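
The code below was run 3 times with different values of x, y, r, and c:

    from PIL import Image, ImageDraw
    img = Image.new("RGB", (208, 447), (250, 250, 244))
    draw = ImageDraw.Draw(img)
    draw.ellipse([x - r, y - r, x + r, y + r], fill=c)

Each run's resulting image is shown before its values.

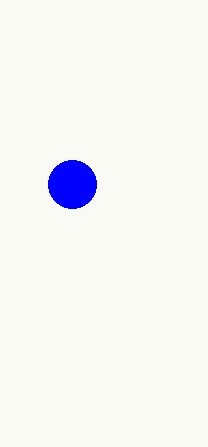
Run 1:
x = 72
y = 184
r = 24
c = 'blue'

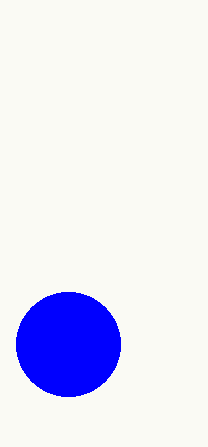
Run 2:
x = 68, y = 344, r = 52, c = 'blue'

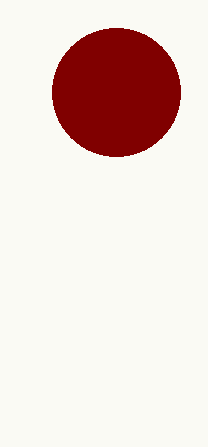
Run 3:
x = 116
y = 92
r = 64
c = 'maroon'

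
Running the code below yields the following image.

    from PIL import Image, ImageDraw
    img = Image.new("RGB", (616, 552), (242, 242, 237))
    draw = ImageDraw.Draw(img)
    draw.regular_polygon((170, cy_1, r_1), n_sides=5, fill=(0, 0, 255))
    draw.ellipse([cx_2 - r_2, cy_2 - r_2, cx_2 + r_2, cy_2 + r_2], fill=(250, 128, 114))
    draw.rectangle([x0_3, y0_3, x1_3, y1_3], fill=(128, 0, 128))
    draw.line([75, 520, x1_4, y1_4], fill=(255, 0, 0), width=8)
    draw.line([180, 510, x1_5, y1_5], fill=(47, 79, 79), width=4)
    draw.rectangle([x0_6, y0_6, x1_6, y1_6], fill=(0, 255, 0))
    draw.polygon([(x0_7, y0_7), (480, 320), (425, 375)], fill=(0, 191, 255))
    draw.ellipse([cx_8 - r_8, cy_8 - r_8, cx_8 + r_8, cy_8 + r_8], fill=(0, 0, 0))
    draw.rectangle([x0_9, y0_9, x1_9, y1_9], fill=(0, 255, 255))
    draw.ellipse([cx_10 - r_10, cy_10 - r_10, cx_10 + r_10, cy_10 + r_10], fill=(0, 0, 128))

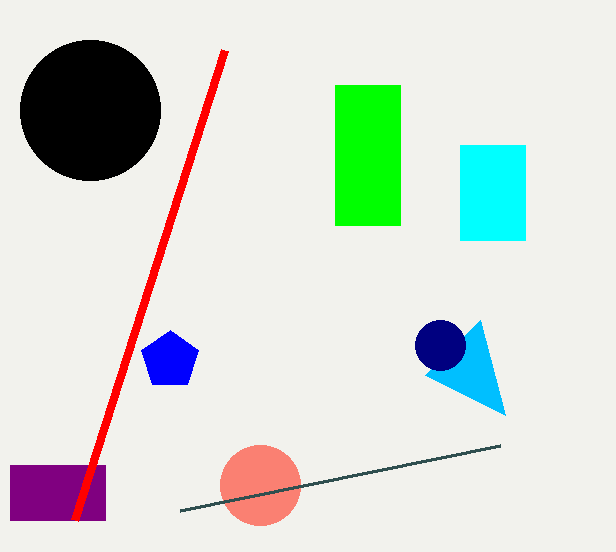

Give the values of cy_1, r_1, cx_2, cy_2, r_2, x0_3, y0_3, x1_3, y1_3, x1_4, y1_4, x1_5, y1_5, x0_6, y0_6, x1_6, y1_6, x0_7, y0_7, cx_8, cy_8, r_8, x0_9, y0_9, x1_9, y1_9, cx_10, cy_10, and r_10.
cy_1 = 360, r_1 = 30, cx_2 = 260, cy_2 = 485, r_2 = 40, x0_3 = 10, y0_3 = 465, x1_3 = 105, y1_3 = 520, x1_4 = 225, y1_4 = 50, x1_5 = 500, y1_5 = 445, x0_6 = 335, y0_6 = 85, x1_6 = 400, y1_6 = 225, x0_7 = 505, y0_7 = 415, cx_8 = 90, cy_8 = 110, r_8 = 70, x0_9 = 460, y0_9 = 145, x1_9 = 525, y1_9 = 240, cx_10 = 440, cy_10 = 345, r_10 = 25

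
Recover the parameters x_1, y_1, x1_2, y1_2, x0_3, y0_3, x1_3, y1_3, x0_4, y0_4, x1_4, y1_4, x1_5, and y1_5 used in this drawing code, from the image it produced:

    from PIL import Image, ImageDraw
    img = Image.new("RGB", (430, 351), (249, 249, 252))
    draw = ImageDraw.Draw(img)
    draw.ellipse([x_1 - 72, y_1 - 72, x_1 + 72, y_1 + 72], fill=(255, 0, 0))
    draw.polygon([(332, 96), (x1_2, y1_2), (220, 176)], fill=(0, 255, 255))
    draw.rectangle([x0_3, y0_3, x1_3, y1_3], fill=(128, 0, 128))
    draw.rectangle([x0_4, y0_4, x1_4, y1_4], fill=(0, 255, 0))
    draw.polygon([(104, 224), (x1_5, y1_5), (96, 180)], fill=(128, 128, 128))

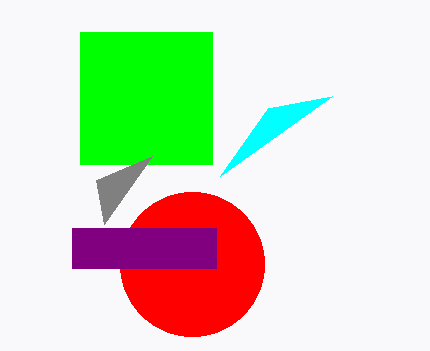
x_1 = 192, y_1 = 264, x1_2 = 268, y1_2 = 108, x0_3 = 72, y0_3 = 228, x1_3 = 216, y1_3 = 268, x0_4 = 80, y0_4 = 32, x1_4 = 212, y1_4 = 164, x1_5 = 152, y1_5 = 156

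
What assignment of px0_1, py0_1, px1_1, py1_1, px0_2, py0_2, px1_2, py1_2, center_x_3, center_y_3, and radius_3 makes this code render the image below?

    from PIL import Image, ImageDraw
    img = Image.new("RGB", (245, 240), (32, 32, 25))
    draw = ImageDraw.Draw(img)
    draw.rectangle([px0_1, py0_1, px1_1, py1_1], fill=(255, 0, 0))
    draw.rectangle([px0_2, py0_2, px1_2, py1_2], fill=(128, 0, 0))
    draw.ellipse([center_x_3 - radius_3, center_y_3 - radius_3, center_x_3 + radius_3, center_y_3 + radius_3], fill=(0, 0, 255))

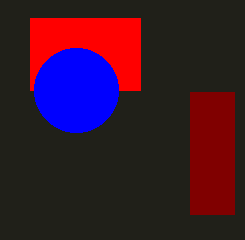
px0_1 = 30
py0_1 = 18
px1_1 = 140
py1_1 = 90
px0_2 = 190
py0_2 = 92
px1_2 = 234
py1_2 = 214
center_x_3 = 76
center_y_3 = 90
radius_3 = 42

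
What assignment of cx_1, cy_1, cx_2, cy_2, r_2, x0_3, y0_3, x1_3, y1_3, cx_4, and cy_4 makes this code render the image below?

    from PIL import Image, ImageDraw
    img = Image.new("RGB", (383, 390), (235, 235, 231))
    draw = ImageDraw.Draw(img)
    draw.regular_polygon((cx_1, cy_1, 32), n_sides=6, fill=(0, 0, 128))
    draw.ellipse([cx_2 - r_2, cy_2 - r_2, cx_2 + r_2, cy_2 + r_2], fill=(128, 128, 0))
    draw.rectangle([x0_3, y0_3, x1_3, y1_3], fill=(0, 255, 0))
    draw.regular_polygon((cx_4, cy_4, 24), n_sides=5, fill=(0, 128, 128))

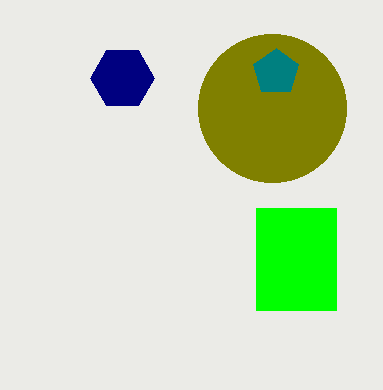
cx_1 = 122; cy_1 = 78; cx_2 = 272; cy_2 = 108; r_2 = 74; x0_3 = 256; y0_3 = 208; x1_3 = 336; y1_3 = 310; cx_4 = 276; cy_4 = 72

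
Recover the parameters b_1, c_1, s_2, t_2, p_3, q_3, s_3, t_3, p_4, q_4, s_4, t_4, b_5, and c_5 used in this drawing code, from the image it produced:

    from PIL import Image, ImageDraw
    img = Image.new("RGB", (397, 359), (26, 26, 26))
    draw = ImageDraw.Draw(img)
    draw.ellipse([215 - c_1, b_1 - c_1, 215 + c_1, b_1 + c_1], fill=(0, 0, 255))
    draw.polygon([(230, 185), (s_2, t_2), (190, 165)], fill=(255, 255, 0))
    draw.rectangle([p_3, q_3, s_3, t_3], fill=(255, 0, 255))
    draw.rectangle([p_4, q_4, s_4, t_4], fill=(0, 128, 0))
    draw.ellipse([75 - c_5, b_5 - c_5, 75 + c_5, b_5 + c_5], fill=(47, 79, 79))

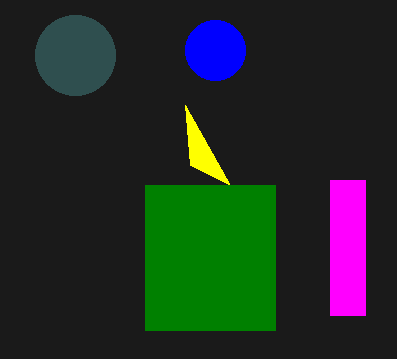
b_1 = 50, c_1 = 30, s_2 = 185, t_2 = 105, p_3 = 330, q_3 = 180, s_3 = 365, t_3 = 315, p_4 = 145, q_4 = 185, s_4 = 275, t_4 = 330, b_5 = 55, c_5 = 40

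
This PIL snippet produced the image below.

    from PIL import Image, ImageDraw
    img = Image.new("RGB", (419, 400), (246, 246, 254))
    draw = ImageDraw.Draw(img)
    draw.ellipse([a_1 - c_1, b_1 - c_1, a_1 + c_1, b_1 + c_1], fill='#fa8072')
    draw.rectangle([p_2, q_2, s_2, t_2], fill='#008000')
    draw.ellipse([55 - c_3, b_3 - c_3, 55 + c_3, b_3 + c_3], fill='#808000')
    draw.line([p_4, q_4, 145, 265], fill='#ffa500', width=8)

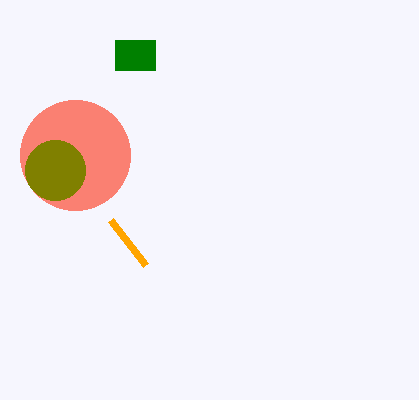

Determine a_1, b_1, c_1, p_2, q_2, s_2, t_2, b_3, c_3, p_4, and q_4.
a_1 = 75, b_1 = 155, c_1 = 55, p_2 = 115, q_2 = 40, s_2 = 155, t_2 = 70, b_3 = 170, c_3 = 30, p_4 = 110, q_4 = 220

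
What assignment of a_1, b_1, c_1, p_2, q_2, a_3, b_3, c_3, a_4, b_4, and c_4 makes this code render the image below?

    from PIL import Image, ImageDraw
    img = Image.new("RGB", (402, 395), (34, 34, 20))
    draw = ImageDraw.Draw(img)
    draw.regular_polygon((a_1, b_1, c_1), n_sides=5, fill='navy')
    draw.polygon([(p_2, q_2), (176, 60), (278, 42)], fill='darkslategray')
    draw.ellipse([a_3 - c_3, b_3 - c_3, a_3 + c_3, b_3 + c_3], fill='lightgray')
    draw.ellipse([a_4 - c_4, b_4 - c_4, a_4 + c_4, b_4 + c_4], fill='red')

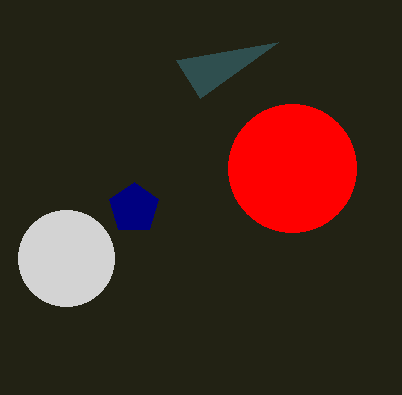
a_1 = 134
b_1 = 208
c_1 = 26
p_2 = 200
q_2 = 98
a_3 = 66
b_3 = 258
c_3 = 48
a_4 = 292
b_4 = 168
c_4 = 64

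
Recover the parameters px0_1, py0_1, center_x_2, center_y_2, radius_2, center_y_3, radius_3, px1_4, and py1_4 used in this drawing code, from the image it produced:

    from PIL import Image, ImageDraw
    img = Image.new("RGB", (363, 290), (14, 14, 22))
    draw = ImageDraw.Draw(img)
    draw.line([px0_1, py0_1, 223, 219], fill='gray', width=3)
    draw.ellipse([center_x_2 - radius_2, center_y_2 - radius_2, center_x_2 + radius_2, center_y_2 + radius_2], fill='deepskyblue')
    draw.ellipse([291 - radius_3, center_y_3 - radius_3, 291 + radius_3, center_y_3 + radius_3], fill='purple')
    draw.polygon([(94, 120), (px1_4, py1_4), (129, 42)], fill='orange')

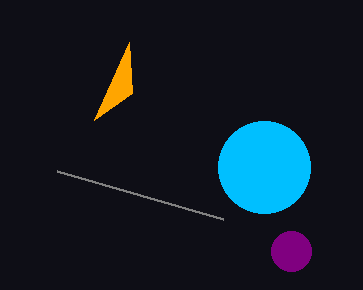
px0_1 = 57, py0_1 = 171, center_x_2 = 264, center_y_2 = 167, radius_2 = 46, center_y_3 = 251, radius_3 = 20, px1_4 = 132, py1_4 = 93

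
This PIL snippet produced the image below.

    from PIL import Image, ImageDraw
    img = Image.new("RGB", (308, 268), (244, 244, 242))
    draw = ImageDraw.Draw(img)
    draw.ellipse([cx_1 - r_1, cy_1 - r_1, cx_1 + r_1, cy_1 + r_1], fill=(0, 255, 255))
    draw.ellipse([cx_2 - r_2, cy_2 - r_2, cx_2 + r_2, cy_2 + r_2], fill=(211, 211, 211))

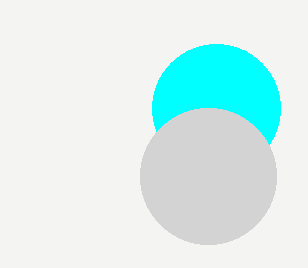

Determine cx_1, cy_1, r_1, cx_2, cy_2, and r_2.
cx_1 = 216; cy_1 = 108; r_1 = 64; cx_2 = 208; cy_2 = 176; r_2 = 68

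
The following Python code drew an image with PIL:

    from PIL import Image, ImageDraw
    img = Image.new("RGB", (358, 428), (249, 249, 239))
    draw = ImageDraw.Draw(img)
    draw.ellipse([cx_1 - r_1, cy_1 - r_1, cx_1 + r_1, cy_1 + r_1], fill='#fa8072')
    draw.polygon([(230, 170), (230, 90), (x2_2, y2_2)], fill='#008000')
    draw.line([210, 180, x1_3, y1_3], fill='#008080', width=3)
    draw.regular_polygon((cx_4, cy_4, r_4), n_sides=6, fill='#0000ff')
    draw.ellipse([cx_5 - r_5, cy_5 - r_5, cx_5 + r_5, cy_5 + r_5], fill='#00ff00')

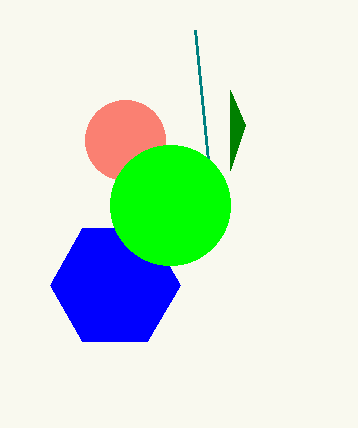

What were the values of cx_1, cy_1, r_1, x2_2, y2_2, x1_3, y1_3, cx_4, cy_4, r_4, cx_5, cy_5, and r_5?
cx_1 = 125, cy_1 = 140, r_1 = 40, x2_2 = 245, y2_2 = 125, x1_3 = 195, y1_3 = 30, cx_4 = 115, cy_4 = 285, r_4 = 65, cx_5 = 170, cy_5 = 205, r_5 = 60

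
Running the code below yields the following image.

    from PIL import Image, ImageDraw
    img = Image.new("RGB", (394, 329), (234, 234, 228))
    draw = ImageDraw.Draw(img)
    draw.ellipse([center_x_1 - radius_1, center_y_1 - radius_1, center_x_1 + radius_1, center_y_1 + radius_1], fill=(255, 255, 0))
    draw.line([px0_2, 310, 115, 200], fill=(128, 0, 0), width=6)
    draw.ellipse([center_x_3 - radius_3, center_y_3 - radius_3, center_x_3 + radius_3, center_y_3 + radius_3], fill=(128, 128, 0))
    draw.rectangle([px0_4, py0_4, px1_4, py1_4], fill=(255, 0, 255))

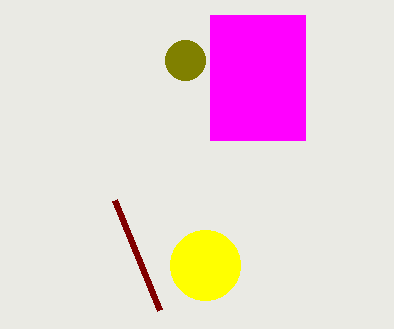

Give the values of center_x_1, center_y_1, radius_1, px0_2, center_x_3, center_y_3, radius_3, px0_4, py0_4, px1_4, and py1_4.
center_x_1 = 205
center_y_1 = 265
radius_1 = 35
px0_2 = 160
center_x_3 = 185
center_y_3 = 60
radius_3 = 20
px0_4 = 210
py0_4 = 15
px1_4 = 305
py1_4 = 140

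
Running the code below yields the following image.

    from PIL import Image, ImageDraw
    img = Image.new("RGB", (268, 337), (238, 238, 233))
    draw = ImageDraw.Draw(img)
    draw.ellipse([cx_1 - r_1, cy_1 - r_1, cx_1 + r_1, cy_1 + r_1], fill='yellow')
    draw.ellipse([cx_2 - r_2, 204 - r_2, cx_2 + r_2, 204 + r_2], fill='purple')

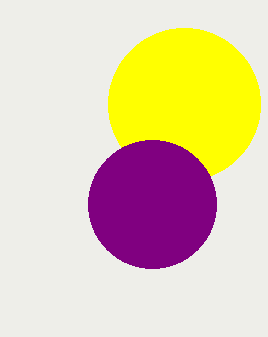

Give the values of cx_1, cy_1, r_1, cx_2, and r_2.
cx_1 = 184
cy_1 = 104
r_1 = 76
cx_2 = 152
r_2 = 64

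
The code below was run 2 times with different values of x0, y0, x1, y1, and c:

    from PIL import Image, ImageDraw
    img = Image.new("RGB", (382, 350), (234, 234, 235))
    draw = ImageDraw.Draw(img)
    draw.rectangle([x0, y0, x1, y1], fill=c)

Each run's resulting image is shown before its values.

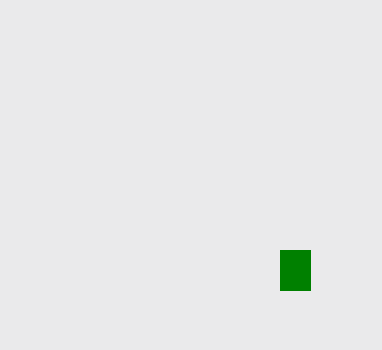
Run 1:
x0 = 280; y0 = 250; x1 = 310; y1 = 290; c = 'green'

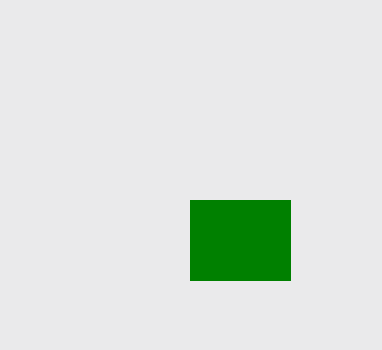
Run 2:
x0 = 190; y0 = 200; x1 = 290; y1 = 280; c = 'green'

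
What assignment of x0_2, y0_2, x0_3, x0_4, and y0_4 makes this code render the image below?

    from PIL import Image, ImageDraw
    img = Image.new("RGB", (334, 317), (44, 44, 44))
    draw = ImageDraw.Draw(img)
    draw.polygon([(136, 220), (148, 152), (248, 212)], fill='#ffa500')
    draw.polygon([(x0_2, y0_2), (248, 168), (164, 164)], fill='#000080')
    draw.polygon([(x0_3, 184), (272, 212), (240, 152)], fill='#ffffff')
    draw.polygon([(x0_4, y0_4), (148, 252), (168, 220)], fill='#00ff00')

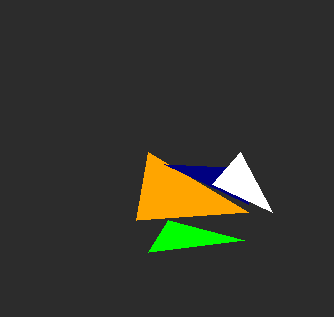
x0_2 = 248, y0_2 = 204, x0_3 = 212, x0_4 = 244, y0_4 = 240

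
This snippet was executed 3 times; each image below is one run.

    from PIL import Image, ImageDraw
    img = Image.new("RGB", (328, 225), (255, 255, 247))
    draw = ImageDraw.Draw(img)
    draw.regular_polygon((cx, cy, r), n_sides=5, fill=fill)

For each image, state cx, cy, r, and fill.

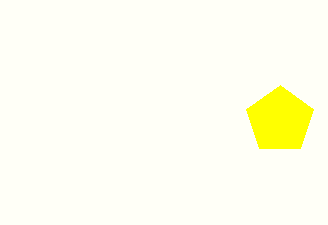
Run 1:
cx = 280, cy = 120, r = 35, fill = 'yellow'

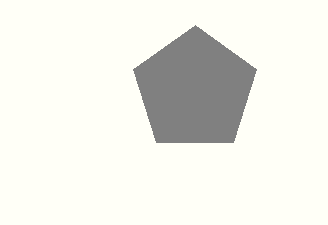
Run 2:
cx = 195
cy = 90
r = 65
fill = 'gray'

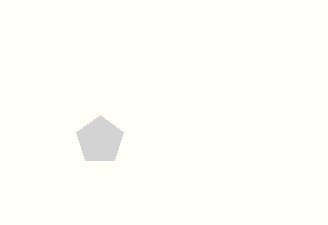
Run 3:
cx = 100, cy = 140, r = 25, fill = 'lightgray'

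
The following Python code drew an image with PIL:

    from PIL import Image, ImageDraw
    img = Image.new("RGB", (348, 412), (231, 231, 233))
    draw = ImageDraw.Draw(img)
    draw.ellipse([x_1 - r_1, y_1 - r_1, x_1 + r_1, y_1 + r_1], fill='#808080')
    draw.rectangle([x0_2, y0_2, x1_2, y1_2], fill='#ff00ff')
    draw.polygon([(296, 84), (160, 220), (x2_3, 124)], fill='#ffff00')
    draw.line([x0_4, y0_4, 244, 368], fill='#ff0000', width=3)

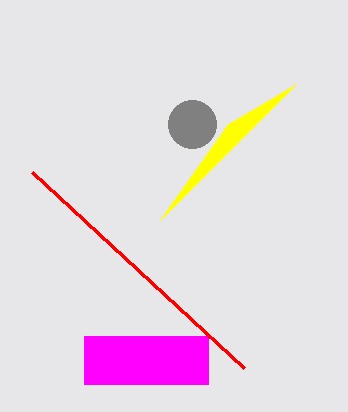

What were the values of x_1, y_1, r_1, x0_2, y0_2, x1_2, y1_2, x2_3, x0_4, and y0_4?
x_1 = 192; y_1 = 124; r_1 = 24; x0_2 = 84; y0_2 = 336; x1_2 = 208; y1_2 = 384; x2_3 = 228; x0_4 = 32; y0_4 = 172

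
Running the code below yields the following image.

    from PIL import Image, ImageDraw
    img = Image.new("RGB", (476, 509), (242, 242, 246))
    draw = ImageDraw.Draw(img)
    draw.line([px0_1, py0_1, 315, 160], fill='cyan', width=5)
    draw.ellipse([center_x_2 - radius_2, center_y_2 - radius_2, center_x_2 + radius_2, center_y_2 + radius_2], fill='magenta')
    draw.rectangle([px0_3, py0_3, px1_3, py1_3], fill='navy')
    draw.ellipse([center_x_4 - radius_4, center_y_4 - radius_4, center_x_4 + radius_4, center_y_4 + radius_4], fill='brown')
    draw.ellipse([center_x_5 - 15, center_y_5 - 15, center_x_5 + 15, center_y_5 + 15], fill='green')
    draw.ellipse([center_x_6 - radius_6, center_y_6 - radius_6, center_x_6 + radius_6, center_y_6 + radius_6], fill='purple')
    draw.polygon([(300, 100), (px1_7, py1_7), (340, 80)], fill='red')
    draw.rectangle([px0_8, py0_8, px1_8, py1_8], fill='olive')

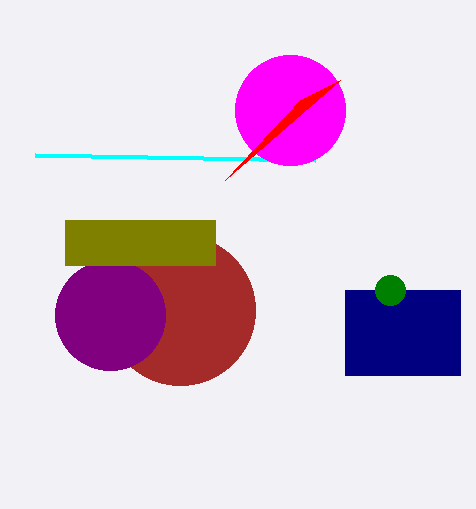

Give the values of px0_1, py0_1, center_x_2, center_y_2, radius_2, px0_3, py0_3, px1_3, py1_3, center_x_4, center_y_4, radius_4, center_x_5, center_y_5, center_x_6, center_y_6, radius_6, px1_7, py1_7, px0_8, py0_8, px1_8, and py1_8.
px0_1 = 35, py0_1 = 155, center_x_2 = 290, center_y_2 = 110, radius_2 = 55, px0_3 = 345, py0_3 = 290, px1_3 = 460, py1_3 = 375, center_x_4 = 180, center_y_4 = 310, radius_4 = 75, center_x_5 = 390, center_y_5 = 290, center_x_6 = 110, center_y_6 = 315, radius_6 = 55, px1_7 = 225, py1_7 = 180, px0_8 = 65, py0_8 = 220, px1_8 = 215, py1_8 = 265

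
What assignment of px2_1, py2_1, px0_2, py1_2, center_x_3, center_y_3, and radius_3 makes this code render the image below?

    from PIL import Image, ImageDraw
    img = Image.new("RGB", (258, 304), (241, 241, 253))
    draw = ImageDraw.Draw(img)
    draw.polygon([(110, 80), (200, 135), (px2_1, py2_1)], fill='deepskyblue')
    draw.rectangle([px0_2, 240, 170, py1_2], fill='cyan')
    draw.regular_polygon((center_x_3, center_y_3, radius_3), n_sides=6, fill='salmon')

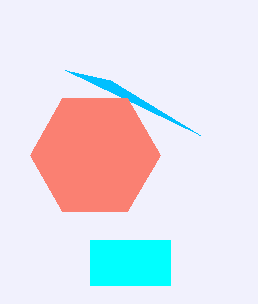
px2_1 = 65
py2_1 = 70
px0_2 = 90
py1_2 = 285
center_x_3 = 95
center_y_3 = 155
radius_3 = 65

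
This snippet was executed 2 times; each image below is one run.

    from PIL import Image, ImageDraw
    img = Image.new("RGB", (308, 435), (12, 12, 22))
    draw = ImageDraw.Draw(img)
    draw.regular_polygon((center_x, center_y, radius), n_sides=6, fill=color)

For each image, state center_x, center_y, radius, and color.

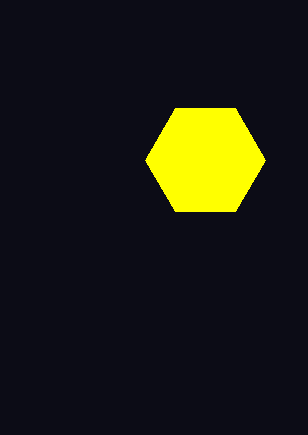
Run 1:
center_x = 205; center_y = 160; radius = 60; color = 'yellow'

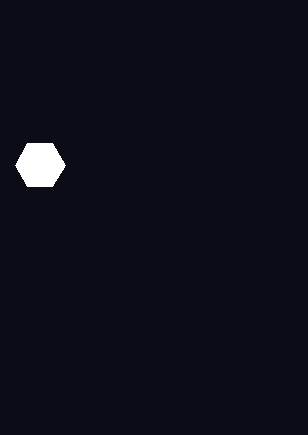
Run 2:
center_x = 40, center_y = 165, radius = 25, color = 'white'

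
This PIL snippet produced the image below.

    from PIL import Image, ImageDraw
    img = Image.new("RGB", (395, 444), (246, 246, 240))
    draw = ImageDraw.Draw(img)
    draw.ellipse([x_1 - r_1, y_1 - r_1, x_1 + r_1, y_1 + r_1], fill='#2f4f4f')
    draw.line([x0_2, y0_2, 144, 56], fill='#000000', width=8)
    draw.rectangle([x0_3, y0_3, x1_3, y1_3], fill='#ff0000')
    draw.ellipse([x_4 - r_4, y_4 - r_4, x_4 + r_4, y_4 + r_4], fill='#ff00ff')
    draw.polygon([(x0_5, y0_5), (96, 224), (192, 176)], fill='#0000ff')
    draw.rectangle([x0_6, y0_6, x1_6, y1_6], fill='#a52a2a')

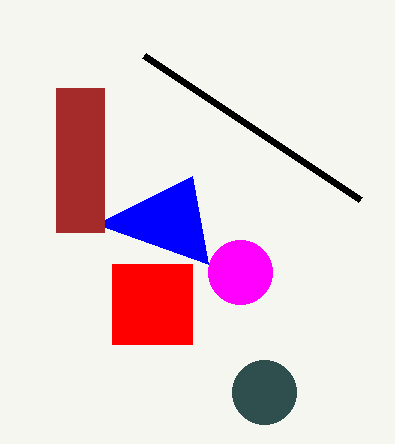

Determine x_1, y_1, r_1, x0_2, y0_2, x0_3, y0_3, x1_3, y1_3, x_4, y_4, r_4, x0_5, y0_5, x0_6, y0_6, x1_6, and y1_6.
x_1 = 264
y_1 = 392
r_1 = 32
x0_2 = 360
y0_2 = 200
x0_3 = 112
y0_3 = 264
x1_3 = 192
y1_3 = 344
x_4 = 240
y_4 = 272
r_4 = 32
x0_5 = 208
y0_5 = 264
x0_6 = 56
y0_6 = 88
x1_6 = 104
y1_6 = 232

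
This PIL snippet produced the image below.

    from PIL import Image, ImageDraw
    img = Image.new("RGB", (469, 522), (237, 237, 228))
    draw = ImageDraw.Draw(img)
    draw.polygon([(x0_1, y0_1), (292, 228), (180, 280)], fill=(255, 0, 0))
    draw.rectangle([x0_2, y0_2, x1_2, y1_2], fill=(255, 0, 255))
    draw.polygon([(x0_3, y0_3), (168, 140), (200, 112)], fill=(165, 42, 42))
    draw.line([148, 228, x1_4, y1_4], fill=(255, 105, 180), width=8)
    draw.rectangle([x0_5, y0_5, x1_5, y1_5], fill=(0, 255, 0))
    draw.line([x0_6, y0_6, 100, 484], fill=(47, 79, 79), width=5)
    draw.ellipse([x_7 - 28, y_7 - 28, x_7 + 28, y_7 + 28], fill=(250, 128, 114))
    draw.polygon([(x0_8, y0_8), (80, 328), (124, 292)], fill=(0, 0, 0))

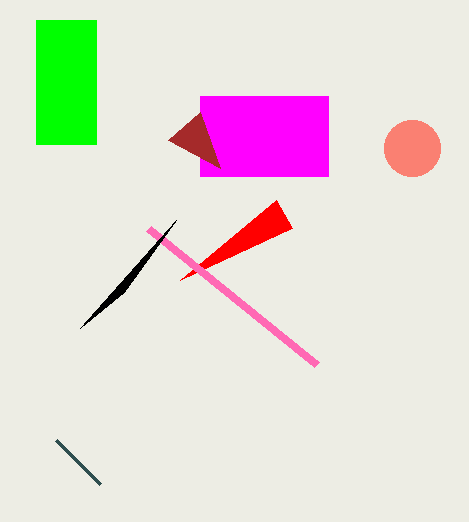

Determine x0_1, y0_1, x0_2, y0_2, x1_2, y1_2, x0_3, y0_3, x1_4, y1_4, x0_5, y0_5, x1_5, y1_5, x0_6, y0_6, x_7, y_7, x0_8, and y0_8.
x0_1 = 276; y0_1 = 200; x0_2 = 200; y0_2 = 96; x1_2 = 328; y1_2 = 176; x0_3 = 220; y0_3 = 168; x1_4 = 316; y1_4 = 364; x0_5 = 36; y0_5 = 20; x1_5 = 96; y1_5 = 144; x0_6 = 56; y0_6 = 440; x_7 = 412; y_7 = 148; x0_8 = 176; y0_8 = 220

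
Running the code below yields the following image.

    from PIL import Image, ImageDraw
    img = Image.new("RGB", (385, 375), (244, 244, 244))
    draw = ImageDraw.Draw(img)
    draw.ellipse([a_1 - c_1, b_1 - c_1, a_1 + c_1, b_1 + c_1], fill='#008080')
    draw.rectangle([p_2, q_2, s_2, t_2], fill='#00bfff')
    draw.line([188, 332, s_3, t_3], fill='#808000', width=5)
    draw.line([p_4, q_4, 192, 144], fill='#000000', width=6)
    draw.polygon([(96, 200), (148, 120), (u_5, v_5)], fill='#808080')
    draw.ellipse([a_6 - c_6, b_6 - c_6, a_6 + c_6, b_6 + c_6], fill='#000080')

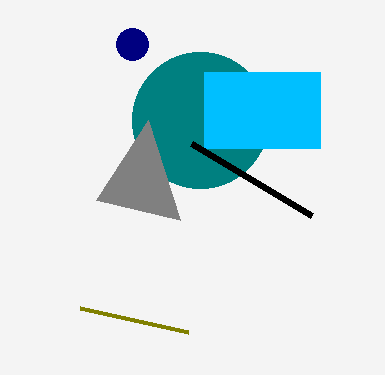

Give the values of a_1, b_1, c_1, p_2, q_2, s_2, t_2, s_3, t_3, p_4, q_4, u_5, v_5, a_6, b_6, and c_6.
a_1 = 200; b_1 = 120; c_1 = 68; p_2 = 204; q_2 = 72; s_2 = 320; t_2 = 148; s_3 = 80; t_3 = 308; p_4 = 312; q_4 = 216; u_5 = 180; v_5 = 220; a_6 = 132; b_6 = 44; c_6 = 16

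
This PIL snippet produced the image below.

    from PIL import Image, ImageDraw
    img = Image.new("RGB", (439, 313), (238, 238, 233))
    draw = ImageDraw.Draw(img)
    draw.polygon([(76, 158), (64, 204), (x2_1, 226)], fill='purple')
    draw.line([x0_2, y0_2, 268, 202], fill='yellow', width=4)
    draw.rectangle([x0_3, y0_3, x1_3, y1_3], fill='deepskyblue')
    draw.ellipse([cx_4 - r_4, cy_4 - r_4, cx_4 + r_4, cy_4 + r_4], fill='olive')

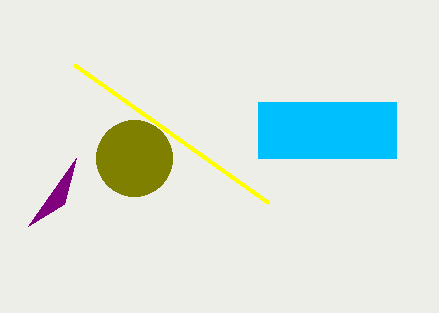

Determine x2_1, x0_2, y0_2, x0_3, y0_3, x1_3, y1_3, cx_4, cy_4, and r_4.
x2_1 = 28; x0_2 = 74; y0_2 = 64; x0_3 = 258; y0_3 = 102; x1_3 = 396; y1_3 = 158; cx_4 = 134; cy_4 = 158; r_4 = 38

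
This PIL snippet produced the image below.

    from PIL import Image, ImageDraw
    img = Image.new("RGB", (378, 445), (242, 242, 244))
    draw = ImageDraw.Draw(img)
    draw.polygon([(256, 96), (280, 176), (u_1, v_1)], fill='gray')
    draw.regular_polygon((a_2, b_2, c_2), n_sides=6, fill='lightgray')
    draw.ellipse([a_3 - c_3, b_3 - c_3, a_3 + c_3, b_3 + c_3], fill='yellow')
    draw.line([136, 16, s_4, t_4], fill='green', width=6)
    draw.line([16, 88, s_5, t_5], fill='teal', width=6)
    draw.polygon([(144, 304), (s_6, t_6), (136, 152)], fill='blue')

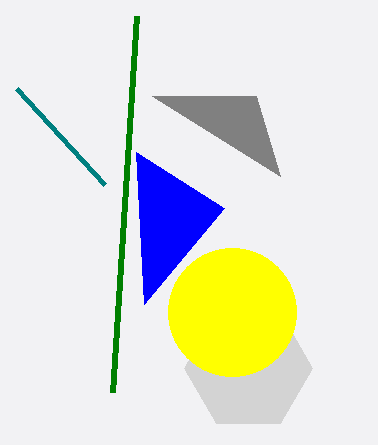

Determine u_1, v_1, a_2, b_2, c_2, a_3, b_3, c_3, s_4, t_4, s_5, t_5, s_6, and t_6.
u_1 = 152; v_1 = 96; a_2 = 248; b_2 = 368; c_2 = 64; a_3 = 232; b_3 = 312; c_3 = 64; s_4 = 112; t_4 = 392; s_5 = 104; t_5 = 184; s_6 = 224; t_6 = 208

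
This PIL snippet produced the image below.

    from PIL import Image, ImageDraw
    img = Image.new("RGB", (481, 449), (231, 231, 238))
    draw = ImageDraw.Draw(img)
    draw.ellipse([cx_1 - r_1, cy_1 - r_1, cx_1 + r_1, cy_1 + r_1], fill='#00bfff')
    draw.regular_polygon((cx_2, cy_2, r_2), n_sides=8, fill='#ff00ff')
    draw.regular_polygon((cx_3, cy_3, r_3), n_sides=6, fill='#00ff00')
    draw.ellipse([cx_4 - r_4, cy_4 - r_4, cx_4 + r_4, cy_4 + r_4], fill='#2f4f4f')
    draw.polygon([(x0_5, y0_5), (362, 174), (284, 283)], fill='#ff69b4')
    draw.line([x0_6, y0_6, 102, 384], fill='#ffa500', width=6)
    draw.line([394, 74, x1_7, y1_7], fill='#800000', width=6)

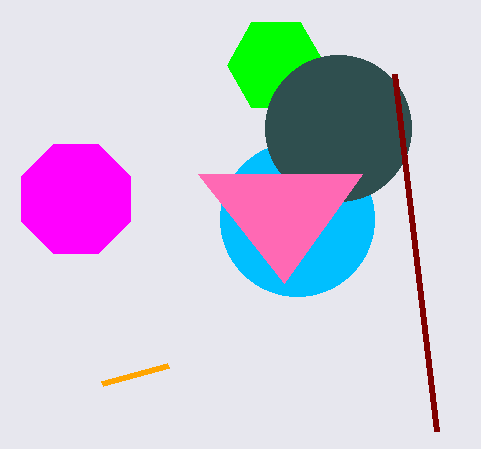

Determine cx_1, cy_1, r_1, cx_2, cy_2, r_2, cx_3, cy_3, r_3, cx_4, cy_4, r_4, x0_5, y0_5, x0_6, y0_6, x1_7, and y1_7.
cx_1 = 297; cy_1 = 219; r_1 = 77; cx_2 = 76; cy_2 = 199; r_2 = 59; cx_3 = 276; cy_3 = 65; r_3 = 49; cx_4 = 338; cy_4 = 128; r_4 = 73; x0_5 = 198; y0_5 = 174; x0_6 = 168; y0_6 = 366; x1_7 = 436; y1_7 = 431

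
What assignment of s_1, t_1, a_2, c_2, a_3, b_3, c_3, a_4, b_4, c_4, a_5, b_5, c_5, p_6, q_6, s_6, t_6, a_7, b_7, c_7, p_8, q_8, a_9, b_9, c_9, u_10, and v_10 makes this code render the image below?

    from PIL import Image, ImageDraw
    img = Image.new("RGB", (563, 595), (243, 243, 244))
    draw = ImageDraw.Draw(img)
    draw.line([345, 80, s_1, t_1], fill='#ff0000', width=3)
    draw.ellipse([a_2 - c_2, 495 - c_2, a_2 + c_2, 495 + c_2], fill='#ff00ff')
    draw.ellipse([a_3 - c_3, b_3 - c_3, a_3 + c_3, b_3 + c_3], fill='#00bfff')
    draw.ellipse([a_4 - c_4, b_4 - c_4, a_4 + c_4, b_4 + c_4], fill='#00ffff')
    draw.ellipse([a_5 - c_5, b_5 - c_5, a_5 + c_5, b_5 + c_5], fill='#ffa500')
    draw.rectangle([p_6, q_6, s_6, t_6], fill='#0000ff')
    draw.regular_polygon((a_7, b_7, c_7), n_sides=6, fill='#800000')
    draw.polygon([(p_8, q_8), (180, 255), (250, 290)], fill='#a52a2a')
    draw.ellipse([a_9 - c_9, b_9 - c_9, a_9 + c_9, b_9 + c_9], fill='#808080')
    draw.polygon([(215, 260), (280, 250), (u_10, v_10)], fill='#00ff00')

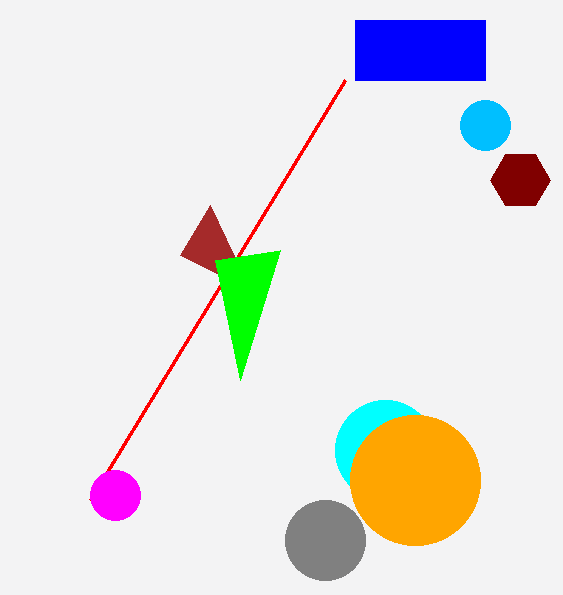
s_1 = 90
t_1 = 500
a_2 = 115
c_2 = 25
a_3 = 485
b_3 = 125
c_3 = 25
a_4 = 385
b_4 = 450
c_4 = 50
a_5 = 415
b_5 = 480
c_5 = 65
p_6 = 355
q_6 = 20
s_6 = 485
t_6 = 80
a_7 = 520
b_7 = 180
c_7 = 30
p_8 = 210
q_8 = 205
a_9 = 325
b_9 = 540
c_9 = 40
u_10 = 240
v_10 = 380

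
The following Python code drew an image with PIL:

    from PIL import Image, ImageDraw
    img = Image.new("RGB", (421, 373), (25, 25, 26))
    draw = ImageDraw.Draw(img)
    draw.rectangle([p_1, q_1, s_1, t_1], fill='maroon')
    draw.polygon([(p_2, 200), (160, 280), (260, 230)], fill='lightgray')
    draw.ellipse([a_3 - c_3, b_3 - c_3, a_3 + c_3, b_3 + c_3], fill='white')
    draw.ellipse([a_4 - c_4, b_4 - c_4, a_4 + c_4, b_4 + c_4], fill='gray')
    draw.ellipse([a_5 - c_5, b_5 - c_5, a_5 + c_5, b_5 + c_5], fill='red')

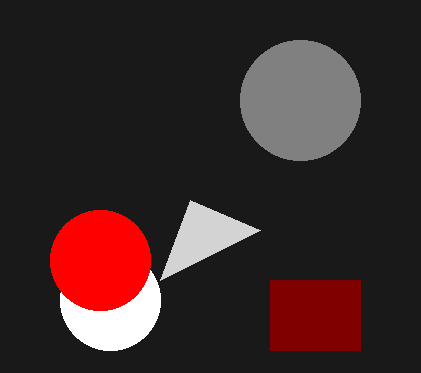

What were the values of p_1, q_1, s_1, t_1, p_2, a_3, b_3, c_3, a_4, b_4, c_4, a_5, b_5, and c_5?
p_1 = 270, q_1 = 280, s_1 = 360, t_1 = 350, p_2 = 190, a_3 = 110, b_3 = 300, c_3 = 50, a_4 = 300, b_4 = 100, c_4 = 60, a_5 = 100, b_5 = 260, c_5 = 50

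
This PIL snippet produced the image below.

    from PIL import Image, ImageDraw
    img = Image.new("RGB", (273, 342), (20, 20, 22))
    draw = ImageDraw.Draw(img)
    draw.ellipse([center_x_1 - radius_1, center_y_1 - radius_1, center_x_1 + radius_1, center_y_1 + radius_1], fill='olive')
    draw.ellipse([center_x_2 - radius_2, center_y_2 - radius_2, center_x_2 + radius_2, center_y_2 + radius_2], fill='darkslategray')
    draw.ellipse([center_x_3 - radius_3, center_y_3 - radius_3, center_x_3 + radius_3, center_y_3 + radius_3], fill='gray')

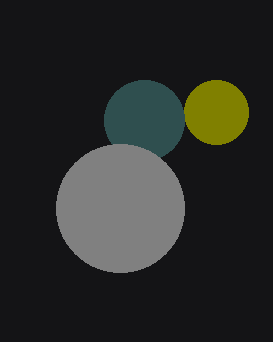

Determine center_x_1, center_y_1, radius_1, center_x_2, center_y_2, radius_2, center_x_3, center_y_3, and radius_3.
center_x_1 = 216
center_y_1 = 112
radius_1 = 32
center_x_2 = 144
center_y_2 = 120
radius_2 = 40
center_x_3 = 120
center_y_3 = 208
radius_3 = 64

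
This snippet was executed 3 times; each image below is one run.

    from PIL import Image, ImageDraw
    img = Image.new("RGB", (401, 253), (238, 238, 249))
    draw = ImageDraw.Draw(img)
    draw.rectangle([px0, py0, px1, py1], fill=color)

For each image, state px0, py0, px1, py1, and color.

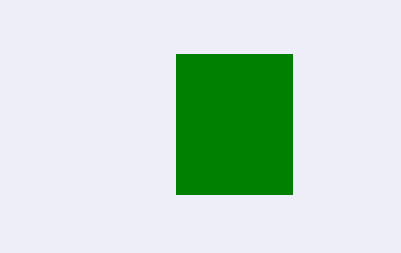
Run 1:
px0 = 176; py0 = 54; px1 = 292; py1 = 194; color = 'green'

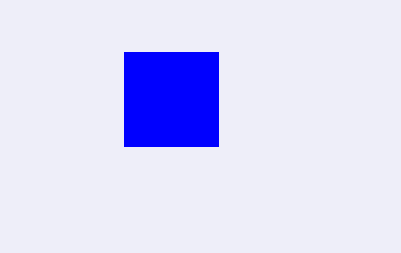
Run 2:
px0 = 124; py0 = 52; px1 = 218; py1 = 146; color = 'blue'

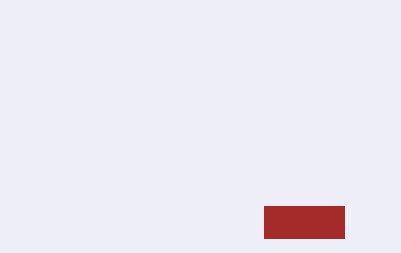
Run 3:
px0 = 264; py0 = 206; px1 = 344; py1 = 238; color = 'brown'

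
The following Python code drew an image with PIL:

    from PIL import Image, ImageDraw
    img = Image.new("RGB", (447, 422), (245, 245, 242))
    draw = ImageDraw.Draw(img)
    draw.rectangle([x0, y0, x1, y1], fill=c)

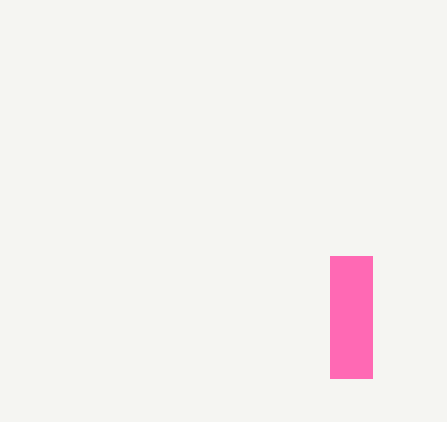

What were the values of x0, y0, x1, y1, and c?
x0 = 330
y0 = 256
x1 = 372
y1 = 378
c = 'hotpink'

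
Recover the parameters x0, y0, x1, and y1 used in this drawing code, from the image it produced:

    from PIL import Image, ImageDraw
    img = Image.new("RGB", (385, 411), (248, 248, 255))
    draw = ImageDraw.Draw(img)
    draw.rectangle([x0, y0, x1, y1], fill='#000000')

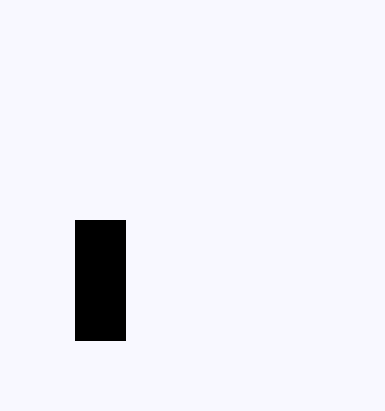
x0 = 75
y0 = 220
x1 = 125
y1 = 340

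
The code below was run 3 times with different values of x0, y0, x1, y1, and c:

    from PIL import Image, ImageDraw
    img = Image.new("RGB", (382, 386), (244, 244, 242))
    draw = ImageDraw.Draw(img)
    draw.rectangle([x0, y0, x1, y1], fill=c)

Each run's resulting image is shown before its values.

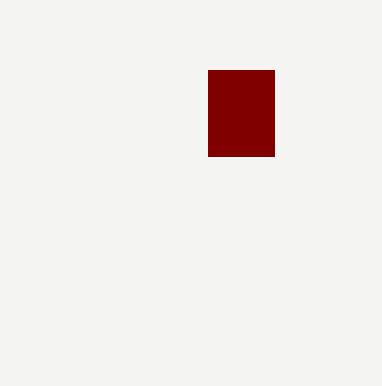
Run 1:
x0 = 208, y0 = 70, x1 = 274, y1 = 156, c = 'maroon'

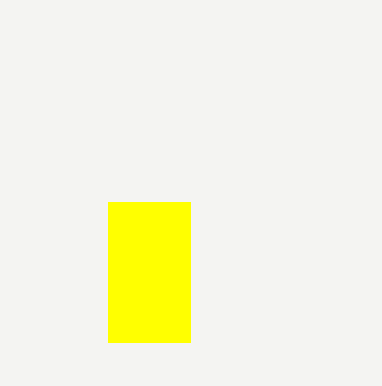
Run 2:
x0 = 108, y0 = 202, x1 = 190, y1 = 342, c = 'yellow'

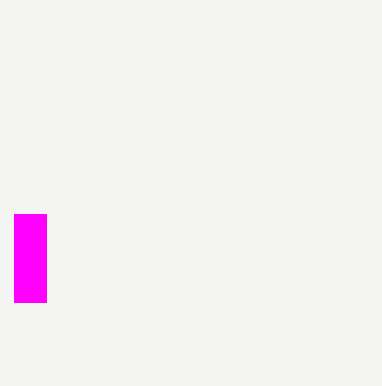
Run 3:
x0 = 14; y0 = 214; x1 = 46; y1 = 302; c = 'magenta'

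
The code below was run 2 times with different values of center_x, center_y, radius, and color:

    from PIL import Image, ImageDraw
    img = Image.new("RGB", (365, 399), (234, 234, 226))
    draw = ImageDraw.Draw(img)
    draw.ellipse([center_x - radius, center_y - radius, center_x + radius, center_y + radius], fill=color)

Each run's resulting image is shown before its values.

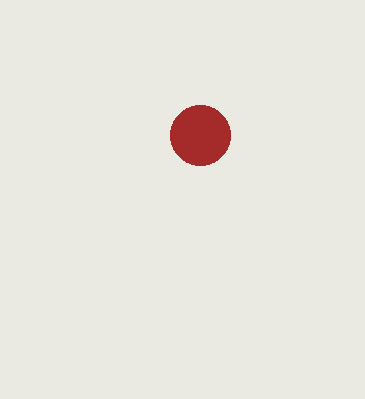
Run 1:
center_x = 200; center_y = 135; radius = 30; color = 'brown'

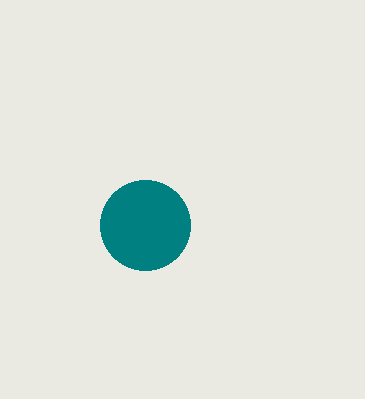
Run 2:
center_x = 145
center_y = 225
radius = 45
color = 'teal'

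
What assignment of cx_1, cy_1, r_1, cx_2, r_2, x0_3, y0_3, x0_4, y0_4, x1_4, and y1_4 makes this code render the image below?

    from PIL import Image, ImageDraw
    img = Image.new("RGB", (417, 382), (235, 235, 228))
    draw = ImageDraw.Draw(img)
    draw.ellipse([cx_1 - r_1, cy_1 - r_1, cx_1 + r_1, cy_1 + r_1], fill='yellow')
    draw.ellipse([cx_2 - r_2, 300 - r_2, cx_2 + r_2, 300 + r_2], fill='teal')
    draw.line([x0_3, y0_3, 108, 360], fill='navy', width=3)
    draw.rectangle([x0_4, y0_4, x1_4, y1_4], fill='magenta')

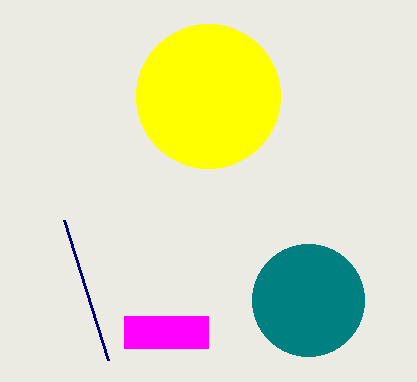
cx_1 = 208, cy_1 = 96, r_1 = 72, cx_2 = 308, r_2 = 56, x0_3 = 64, y0_3 = 220, x0_4 = 124, y0_4 = 316, x1_4 = 208, y1_4 = 348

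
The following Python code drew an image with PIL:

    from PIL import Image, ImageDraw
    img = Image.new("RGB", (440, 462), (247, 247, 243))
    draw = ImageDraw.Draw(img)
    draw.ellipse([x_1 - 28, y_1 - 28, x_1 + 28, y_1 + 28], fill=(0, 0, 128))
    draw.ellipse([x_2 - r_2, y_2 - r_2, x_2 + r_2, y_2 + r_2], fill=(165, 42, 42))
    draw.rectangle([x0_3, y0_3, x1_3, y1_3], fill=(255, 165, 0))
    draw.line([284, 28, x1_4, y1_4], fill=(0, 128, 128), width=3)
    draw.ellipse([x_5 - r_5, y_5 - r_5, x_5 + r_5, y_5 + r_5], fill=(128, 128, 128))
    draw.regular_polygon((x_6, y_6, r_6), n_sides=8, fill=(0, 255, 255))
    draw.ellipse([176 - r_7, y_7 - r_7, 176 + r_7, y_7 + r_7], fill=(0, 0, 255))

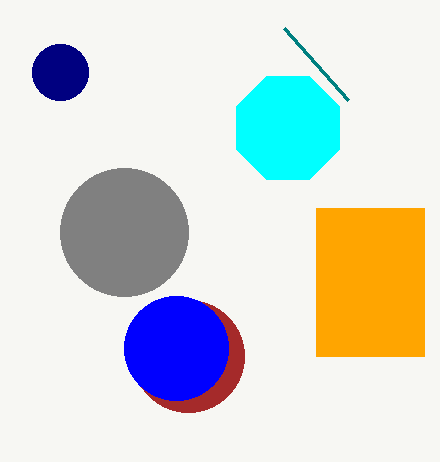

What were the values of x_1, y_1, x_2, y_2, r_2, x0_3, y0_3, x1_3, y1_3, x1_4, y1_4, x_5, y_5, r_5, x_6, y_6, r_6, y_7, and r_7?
x_1 = 60, y_1 = 72, x_2 = 188, y_2 = 356, r_2 = 56, x0_3 = 316, y0_3 = 208, x1_3 = 424, y1_3 = 356, x1_4 = 348, y1_4 = 100, x_5 = 124, y_5 = 232, r_5 = 64, x_6 = 288, y_6 = 128, r_6 = 56, y_7 = 348, r_7 = 52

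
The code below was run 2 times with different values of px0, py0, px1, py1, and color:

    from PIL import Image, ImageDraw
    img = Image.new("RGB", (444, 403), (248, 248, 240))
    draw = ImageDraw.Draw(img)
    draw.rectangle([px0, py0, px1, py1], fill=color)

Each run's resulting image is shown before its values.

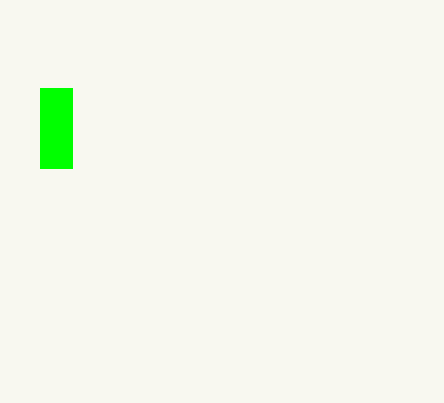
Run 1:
px0 = 40
py0 = 88
px1 = 72
py1 = 168
color = 'lime'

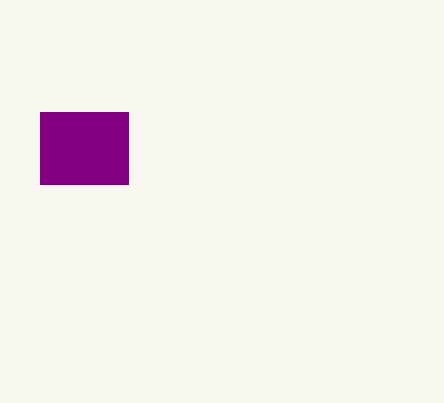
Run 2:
px0 = 40; py0 = 112; px1 = 128; py1 = 184; color = 'purple'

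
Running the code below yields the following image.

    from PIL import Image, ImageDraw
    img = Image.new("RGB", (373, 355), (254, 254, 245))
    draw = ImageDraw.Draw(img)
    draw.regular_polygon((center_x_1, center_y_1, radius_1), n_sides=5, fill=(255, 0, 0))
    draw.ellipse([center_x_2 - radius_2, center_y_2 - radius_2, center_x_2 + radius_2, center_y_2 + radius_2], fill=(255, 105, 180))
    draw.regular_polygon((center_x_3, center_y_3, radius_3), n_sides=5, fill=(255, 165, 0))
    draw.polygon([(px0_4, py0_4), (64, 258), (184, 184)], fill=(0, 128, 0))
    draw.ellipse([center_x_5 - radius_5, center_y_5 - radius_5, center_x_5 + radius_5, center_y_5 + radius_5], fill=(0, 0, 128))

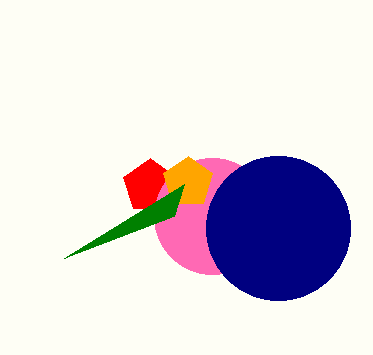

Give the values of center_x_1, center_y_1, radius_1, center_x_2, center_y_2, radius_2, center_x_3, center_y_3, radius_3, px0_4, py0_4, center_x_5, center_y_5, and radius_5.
center_x_1 = 150, center_y_1 = 186, radius_1 = 28, center_x_2 = 212, center_y_2 = 216, radius_2 = 58, center_x_3 = 188, center_y_3 = 182, radius_3 = 26, px0_4 = 174, py0_4 = 216, center_x_5 = 278, center_y_5 = 228, radius_5 = 72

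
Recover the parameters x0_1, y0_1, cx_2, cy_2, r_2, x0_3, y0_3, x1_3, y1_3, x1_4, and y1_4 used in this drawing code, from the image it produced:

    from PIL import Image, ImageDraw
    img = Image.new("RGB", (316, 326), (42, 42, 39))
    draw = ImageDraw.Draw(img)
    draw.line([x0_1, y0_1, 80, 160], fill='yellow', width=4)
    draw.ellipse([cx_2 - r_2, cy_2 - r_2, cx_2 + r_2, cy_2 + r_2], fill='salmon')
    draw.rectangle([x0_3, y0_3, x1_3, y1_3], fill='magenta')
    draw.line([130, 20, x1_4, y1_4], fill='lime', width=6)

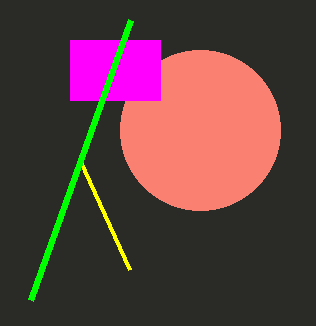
x0_1 = 130
y0_1 = 270
cx_2 = 200
cy_2 = 130
r_2 = 80
x0_3 = 70
y0_3 = 40
x1_3 = 160
y1_3 = 100
x1_4 = 30
y1_4 = 300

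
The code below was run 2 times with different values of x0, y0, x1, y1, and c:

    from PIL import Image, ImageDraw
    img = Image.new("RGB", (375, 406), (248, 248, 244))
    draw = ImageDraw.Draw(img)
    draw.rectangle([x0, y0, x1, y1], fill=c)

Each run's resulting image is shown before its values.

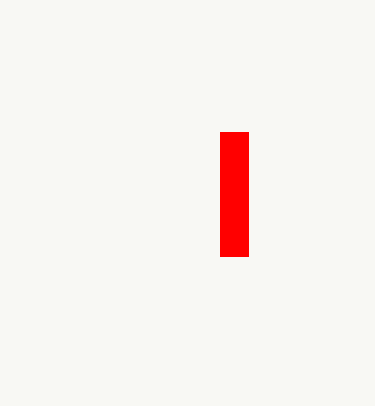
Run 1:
x0 = 220, y0 = 132, x1 = 248, y1 = 256, c = 'red'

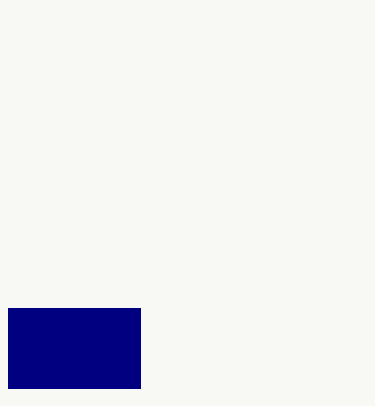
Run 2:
x0 = 8
y0 = 308
x1 = 140
y1 = 388
c = 'navy'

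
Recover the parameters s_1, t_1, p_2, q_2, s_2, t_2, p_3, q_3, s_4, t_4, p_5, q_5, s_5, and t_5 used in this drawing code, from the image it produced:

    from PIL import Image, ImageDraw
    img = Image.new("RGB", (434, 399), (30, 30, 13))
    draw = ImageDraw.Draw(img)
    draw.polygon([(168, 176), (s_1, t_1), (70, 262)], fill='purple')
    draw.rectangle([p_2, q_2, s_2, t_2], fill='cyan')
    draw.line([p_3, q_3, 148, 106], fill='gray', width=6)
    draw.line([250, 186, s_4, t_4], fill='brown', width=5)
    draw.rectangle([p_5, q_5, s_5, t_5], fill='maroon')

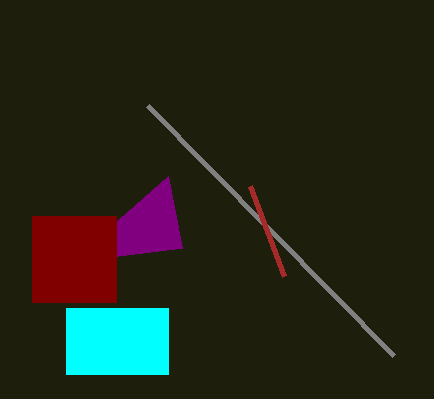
s_1 = 182, t_1 = 248, p_2 = 66, q_2 = 308, s_2 = 168, t_2 = 374, p_3 = 394, q_3 = 356, s_4 = 284, t_4 = 276, p_5 = 32, q_5 = 216, s_5 = 116, t_5 = 302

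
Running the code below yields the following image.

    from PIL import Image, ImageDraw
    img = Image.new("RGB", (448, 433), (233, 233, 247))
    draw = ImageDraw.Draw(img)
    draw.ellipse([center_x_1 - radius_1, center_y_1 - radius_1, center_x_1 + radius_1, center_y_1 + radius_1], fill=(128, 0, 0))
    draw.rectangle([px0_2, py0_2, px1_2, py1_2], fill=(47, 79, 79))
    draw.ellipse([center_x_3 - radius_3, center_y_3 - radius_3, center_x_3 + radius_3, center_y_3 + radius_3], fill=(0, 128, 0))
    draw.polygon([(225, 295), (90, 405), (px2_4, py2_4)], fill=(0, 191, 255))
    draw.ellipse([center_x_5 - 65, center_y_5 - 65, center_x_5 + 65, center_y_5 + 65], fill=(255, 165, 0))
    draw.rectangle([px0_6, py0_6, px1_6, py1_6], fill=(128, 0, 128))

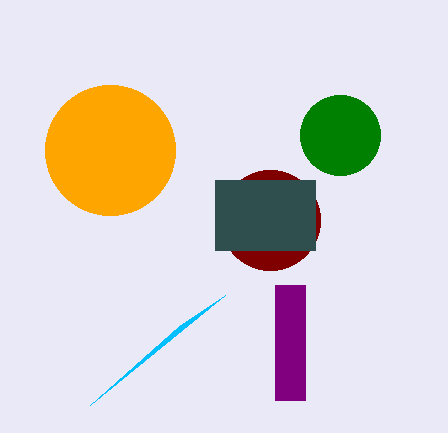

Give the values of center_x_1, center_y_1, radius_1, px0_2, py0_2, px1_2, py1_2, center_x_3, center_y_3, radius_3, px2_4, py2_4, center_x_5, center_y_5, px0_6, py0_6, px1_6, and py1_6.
center_x_1 = 270
center_y_1 = 220
radius_1 = 50
px0_2 = 215
py0_2 = 180
px1_2 = 315
py1_2 = 250
center_x_3 = 340
center_y_3 = 135
radius_3 = 40
px2_4 = 180
py2_4 = 325
center_x_5 = 110
center_y_5 = 150
px0_6 = 275
py0_6 = 285
px1_6 = 305
py1_6 = 400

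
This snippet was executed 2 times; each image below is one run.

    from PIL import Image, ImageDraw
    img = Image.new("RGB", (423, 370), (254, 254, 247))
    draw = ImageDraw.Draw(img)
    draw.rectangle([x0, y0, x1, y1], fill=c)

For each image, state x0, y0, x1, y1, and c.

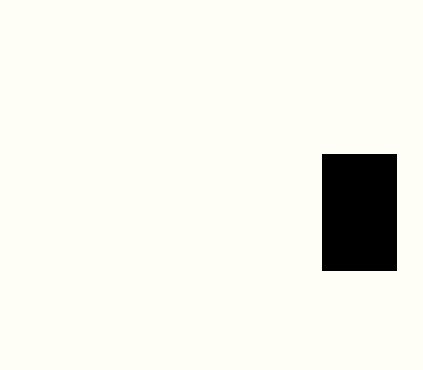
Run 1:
x0 = 322, y0 = 154, x1 = 396, y1 = 270, c = 'black'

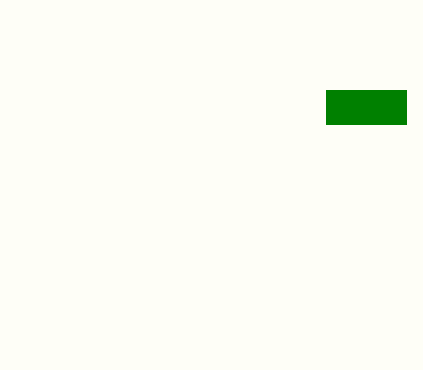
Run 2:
x0 = 326, y0 = 90, x1 = 406, y1 = 124, c = 'green'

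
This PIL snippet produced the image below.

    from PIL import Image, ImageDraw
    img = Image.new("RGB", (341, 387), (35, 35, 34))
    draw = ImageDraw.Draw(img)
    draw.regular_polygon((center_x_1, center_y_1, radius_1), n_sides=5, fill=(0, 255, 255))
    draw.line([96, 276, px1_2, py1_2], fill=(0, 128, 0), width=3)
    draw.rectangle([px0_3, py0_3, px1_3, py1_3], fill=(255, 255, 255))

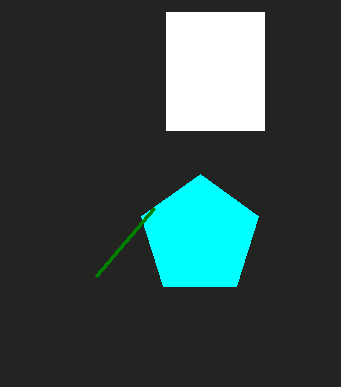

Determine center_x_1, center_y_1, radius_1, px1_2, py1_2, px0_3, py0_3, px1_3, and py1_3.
center_x_1 = 200, center_y_1 = 236, radius_1 = 62, px1_2 = 154, py1_2 = 208, px0_3 = 166, py0_3 = 12, px1_3 = 264, py1_3 = 130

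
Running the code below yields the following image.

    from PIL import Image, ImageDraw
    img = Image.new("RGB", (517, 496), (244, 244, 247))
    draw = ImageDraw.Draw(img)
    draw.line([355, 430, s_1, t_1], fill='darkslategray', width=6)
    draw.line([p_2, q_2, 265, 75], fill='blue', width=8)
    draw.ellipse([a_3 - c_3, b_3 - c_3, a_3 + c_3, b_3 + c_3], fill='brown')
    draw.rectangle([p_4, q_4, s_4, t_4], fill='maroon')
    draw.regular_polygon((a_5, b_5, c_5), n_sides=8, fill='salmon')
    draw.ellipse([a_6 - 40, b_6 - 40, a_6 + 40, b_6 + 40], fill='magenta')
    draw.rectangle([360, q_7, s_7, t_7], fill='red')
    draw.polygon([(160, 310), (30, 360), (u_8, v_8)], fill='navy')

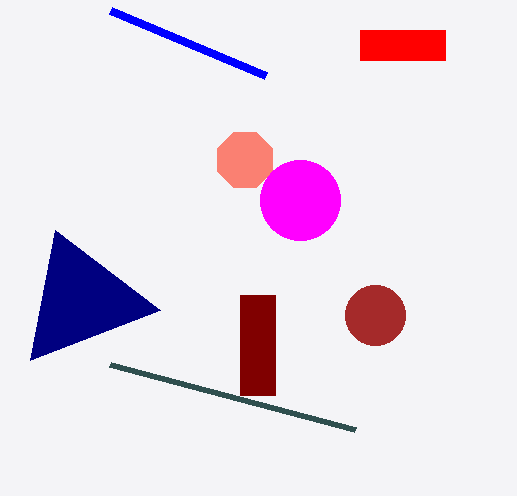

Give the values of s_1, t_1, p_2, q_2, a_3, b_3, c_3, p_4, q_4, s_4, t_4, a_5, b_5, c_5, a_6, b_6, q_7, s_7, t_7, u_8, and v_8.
s_1 = 110; t_1 = 365; p_2 = 110; q_2 = 10; a_3 = 375; b_3 = 315; c_3 = 30; p_4 = 240; q_4 = 295; s_4 = 275; t_4 = 395; a_5 = 245; b_5 = 160; c_5 = 30; a_6 = 300; b_6 = 200; q_7 = 30; s_7 = 445; t_7 = 60; u_8 = 55; v_8 = 230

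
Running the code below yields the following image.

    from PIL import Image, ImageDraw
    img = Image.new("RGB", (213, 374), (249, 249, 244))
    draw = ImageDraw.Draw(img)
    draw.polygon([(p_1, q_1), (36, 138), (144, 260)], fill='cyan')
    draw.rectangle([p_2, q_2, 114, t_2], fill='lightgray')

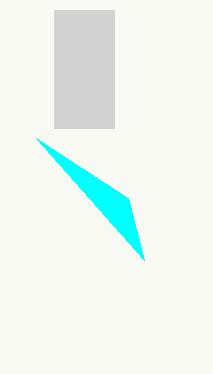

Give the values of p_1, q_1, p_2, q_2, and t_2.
p_1 = 128
q_1 = 198
p_2 = 54
q_2 = 10
t_2 = 128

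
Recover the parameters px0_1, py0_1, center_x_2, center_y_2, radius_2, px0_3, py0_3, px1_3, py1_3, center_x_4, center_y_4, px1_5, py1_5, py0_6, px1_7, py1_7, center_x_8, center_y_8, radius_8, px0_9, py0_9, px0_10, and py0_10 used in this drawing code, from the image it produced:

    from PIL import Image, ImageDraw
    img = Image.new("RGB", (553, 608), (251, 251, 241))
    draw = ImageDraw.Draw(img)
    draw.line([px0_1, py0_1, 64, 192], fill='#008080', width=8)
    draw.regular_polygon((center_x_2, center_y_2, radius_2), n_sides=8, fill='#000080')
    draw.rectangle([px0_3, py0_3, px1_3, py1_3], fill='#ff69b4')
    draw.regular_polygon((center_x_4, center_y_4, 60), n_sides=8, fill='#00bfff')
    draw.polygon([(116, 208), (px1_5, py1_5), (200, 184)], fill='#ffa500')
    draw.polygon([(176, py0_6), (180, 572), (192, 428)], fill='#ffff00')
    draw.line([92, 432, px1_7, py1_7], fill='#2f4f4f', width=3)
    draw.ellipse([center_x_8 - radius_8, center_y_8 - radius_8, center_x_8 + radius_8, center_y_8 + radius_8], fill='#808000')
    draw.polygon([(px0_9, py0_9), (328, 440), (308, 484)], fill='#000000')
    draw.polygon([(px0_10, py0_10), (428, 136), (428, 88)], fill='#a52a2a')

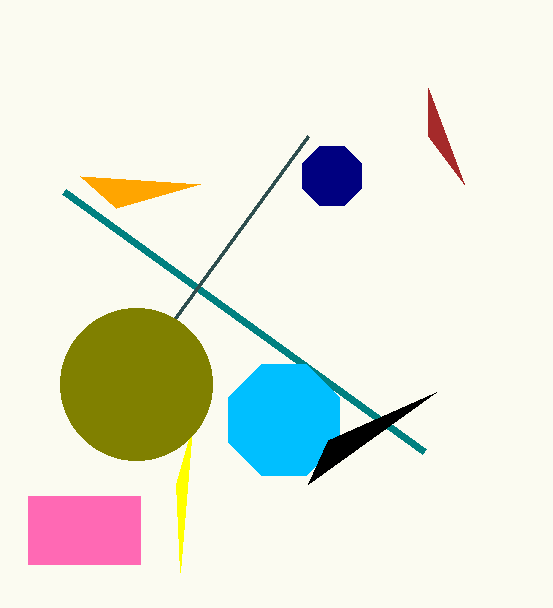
px0_1 = 424; py0_1 = 452; center_x_2 = 332; center_y_2 = 176; radius_2 = 32; px0_3 = 28; py0_3 = 496; px1_3 = 140; py1_3 = 564; center_x_4 = 284; center_y_4 = 420; px1_5 = 80; py1_5 = 176; py0_6 = 484; px1_7 = 308; py1_7 = 136; center_x_8 = 136; center_y_8 = 384; radius_8 = 76; px0_9 = 436; py0_9 = 392; px0_10 = 464; py0_10 = 184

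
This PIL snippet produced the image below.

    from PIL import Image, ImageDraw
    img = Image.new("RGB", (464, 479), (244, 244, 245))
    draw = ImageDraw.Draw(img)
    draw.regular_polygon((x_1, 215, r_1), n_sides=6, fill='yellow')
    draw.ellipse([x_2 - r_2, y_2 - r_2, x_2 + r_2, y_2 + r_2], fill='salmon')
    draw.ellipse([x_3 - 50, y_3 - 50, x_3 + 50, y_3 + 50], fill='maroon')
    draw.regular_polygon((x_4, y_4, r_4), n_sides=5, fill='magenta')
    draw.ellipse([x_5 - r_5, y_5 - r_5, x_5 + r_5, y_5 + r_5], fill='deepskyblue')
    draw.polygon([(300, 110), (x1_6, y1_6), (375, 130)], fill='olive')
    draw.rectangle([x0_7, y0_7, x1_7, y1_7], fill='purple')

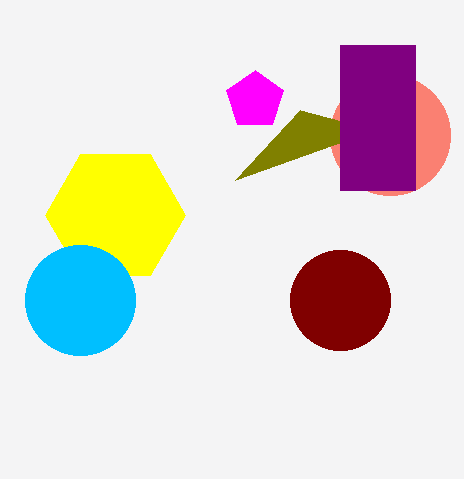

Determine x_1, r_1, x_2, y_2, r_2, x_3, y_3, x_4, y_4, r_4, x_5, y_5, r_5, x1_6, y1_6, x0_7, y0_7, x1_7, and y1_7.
x_1 = 115; r_1 = 70; x_2 = 390; y_2 = 135; r_2 = 60; x_3 = 340; y_3 = 300; x_4 = 255; y_4 = 100; r_4 = 30; x_5 = 80; y_5 = 300; r_5 = 55; x1_6 = 235; y1_6 = 180; x0_7 = 340; y0_7 = 45; x1_7 = 415; y1_7 = 190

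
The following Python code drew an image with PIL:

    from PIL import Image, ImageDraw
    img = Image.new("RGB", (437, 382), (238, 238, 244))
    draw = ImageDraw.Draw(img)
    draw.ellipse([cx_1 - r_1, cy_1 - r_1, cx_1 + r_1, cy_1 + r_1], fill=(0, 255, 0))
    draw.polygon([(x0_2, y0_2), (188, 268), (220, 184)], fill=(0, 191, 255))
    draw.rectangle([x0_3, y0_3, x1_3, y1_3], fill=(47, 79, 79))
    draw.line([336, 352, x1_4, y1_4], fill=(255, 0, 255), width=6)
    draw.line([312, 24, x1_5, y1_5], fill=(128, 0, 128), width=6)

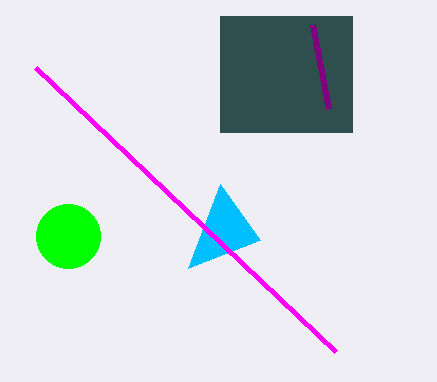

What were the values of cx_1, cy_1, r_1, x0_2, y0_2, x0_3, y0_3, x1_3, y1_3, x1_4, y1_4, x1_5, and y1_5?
cx_1 = 68, cy_1 = 236, r_1 = 32, x0_2 = 260, y0_2 = 240, x0_3 = 220, y0_3 = 16, x1_3 = 352, y1_3 = 132, x1_4 = 36, y1_4 = 68, x1_5 = 328, y1_5 = 108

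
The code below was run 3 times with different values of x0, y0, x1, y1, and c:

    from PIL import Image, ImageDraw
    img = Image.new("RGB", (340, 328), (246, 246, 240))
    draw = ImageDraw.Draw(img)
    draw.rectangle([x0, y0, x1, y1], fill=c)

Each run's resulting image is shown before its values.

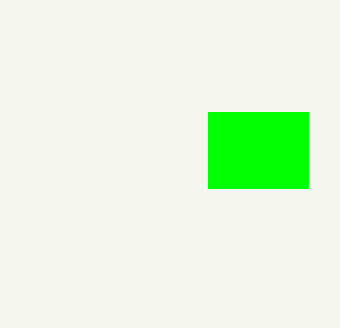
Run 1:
x0 = 208; y0 = 112; x1 = 308; y1 = 188; c = 'lime'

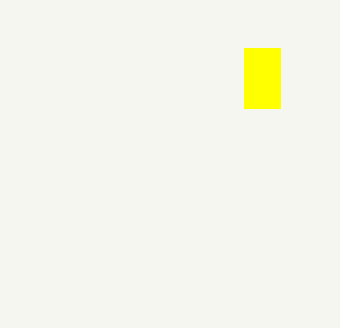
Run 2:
x0 = 244; y0 = 48; x1 = 280; y1 = 108; c = 'yellow'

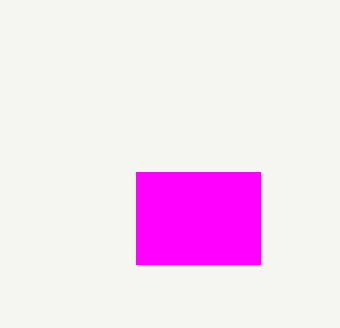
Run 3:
x0 = 136; y0 = 172; x1 = 260; y1 = 264; c = 'magenta'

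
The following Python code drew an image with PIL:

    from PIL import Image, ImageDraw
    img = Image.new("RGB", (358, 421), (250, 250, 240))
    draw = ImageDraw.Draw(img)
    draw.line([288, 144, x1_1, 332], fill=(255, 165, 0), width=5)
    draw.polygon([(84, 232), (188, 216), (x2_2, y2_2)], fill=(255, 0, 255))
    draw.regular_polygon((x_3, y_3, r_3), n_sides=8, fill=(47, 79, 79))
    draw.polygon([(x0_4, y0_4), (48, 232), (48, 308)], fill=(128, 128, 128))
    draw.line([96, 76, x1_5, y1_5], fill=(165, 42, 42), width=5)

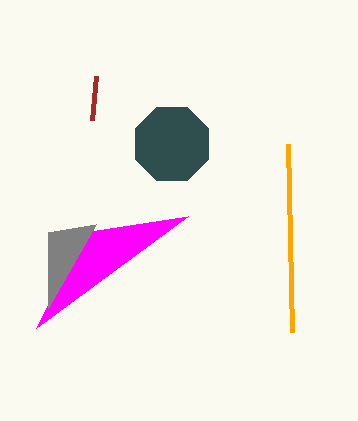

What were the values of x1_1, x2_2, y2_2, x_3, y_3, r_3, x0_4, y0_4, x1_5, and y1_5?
x1_1 = 292
x2_2 = 36
y2_2 = 328
x_3 = 172
y_3 = 144
r_3 = 40
x0_4 = 96
y0_4 = 224
x1_5 = 92
y1_5 = 120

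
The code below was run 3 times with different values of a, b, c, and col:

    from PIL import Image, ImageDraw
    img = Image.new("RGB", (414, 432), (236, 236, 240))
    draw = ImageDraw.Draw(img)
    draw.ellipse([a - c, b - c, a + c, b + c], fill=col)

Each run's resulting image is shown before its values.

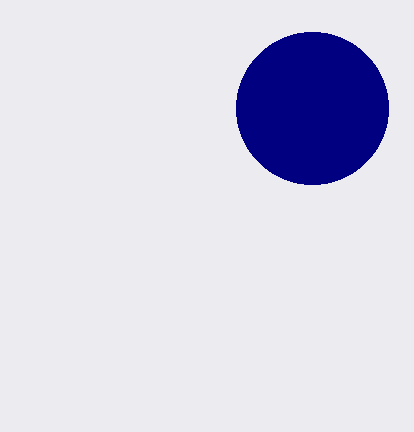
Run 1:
a = 312; b = 108; c = 76; col = 'navy'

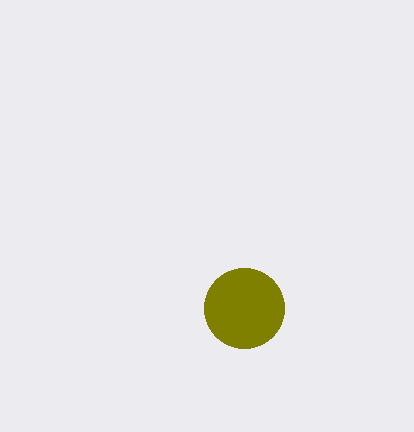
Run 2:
a = 244, b = 308, c = 40, col = 'olive'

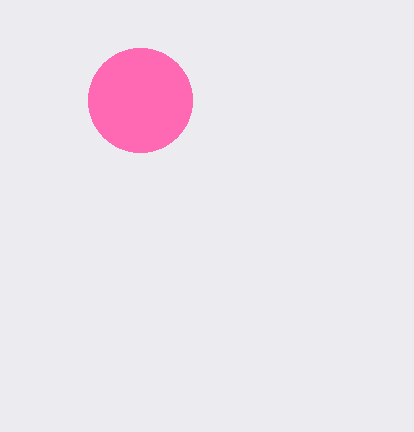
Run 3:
a = 140, b = 100, c = 52, col = 'hotpink'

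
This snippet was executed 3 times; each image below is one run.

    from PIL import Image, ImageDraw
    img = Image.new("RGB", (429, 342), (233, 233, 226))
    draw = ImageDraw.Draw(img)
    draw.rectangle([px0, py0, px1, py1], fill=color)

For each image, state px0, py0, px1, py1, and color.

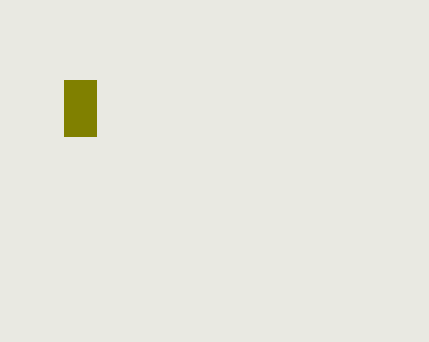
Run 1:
px0 = 64
py0 = 80
px1 = 96
py1 = 136
color = 'olive'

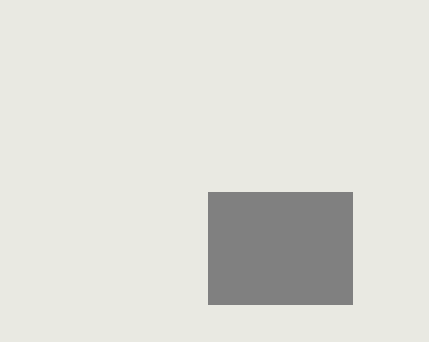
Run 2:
px0 = 208, py0 = 192, px1 = 352, py1 = 304, color = 'gray'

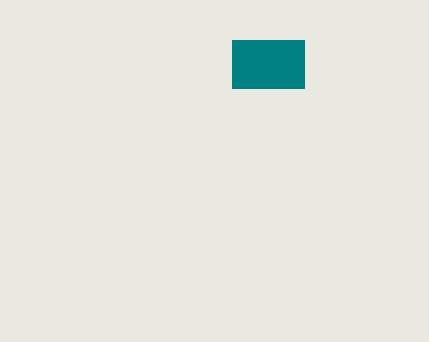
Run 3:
px0 = 232, py0 = 40, px1 = 304, py1 = 88, color = 'teal'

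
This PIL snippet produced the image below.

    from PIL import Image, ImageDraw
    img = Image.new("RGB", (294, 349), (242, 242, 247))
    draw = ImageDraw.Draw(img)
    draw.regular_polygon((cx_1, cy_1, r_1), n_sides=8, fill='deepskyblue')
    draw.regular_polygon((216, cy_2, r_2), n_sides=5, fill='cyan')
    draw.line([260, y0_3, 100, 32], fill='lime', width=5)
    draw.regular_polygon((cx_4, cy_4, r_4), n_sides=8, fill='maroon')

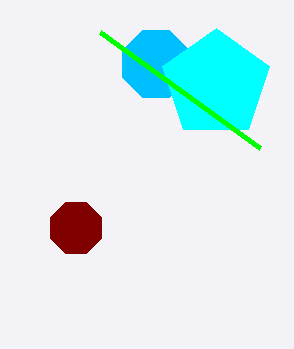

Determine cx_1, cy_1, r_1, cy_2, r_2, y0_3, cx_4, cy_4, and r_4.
cx_1 = 156
cy_1 = 64
r_1 = 36
cy_2 = 84
r_2 = 56
y0_3 = 148
cx_4 = 76
cy_4 = 228
r_4 = 28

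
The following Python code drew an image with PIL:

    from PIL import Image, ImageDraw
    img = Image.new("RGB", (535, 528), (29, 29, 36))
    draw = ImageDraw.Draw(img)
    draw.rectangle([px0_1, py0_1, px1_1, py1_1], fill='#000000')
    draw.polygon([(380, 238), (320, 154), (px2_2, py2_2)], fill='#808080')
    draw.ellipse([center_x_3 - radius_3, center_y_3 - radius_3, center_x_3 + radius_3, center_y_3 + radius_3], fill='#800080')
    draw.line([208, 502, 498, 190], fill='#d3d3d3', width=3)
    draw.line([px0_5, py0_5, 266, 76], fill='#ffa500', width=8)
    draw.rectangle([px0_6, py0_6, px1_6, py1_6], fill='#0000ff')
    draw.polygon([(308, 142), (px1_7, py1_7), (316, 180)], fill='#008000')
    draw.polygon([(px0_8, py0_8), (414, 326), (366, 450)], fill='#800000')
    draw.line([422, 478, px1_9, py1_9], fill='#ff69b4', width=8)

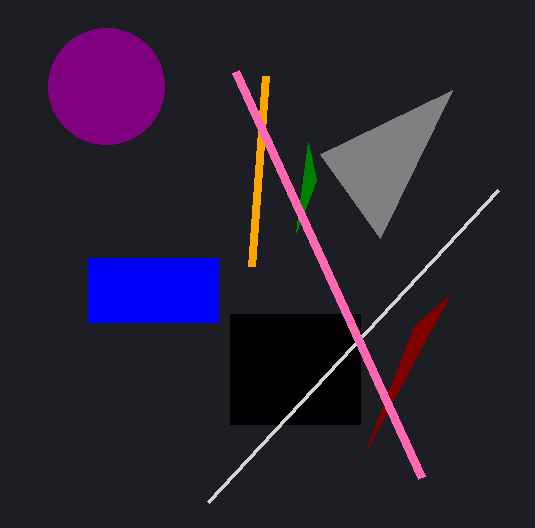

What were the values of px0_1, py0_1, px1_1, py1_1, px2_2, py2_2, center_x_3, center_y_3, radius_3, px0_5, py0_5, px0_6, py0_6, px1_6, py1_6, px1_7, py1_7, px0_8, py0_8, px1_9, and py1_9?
px0_1 = 230
py0_1 = 314
px1_1 = 360
py1_1 = 424
px2_2 = 452
py2_2 = 90
center_x_3 = 106
center_y_3 = 86
radius_3 = 58
px0_5 = 252
py0_5 = 266
px0_6 = 88
py0_6 = 258
px1_6 = 218
py1_6 = 322
px1_7 = 296
py1_7 = 232
px0_8 = 450
py0_8 = 294
px1_9 = 236
py1_9 = 72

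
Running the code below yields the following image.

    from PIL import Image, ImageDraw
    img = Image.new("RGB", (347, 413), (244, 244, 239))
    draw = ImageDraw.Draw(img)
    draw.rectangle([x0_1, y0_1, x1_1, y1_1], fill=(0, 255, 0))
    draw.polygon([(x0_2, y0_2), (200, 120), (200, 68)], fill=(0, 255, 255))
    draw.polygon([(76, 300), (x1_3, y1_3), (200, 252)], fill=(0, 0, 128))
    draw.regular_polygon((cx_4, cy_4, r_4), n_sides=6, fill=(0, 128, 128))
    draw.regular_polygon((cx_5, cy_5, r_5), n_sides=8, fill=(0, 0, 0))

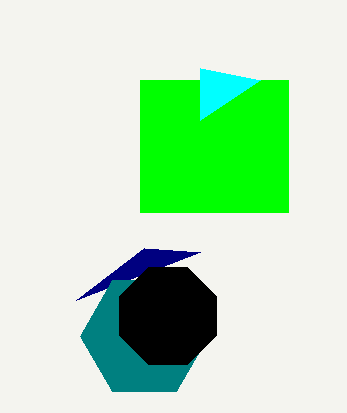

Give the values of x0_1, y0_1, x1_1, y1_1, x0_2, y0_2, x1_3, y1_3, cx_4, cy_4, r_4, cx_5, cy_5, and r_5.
x0_1 = 140, y0_1 = 80, x1_1 = 288, y1_1 = 212, x0_2 = 260, y0_2 = 80, x1_3 = 144, y1_3 = 248, cx_4 = 144, cy_4 = 336, r_4 = 64, cx_5 = 168, cy_5 = 316, r_5 = 52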